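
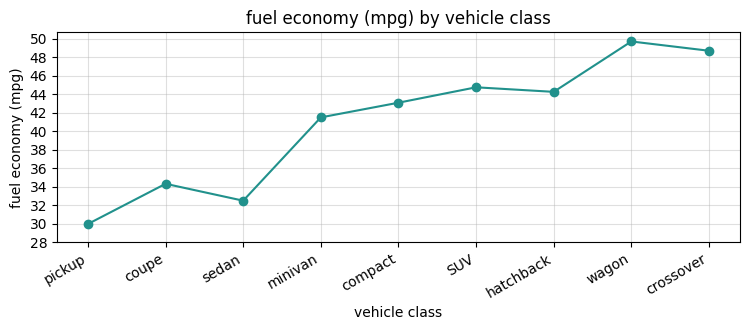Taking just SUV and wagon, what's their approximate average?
≈ 47

(44 + 50) / 2 ≈ 47.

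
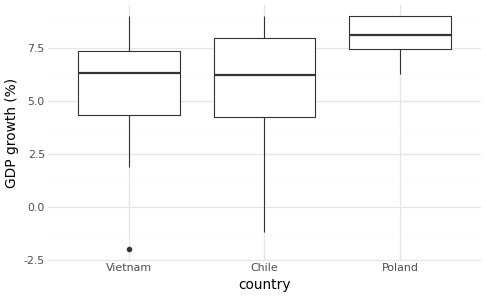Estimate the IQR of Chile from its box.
≈ 3.5

Q3 ≈ 8.0, Q1 ≈ 4.5; IQR ≈ 3.5.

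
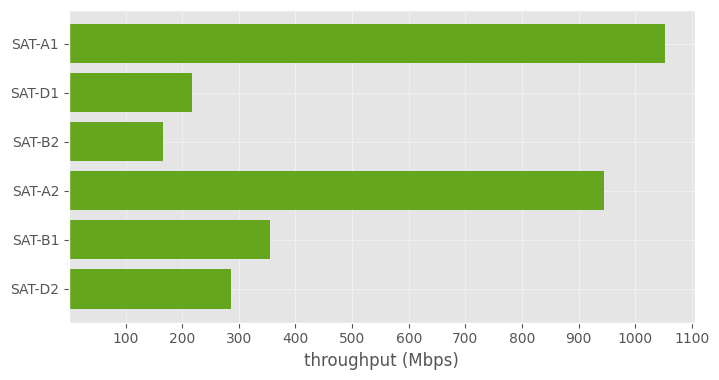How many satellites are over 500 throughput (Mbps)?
2

Above 500: SAT-A1, SAT-A2.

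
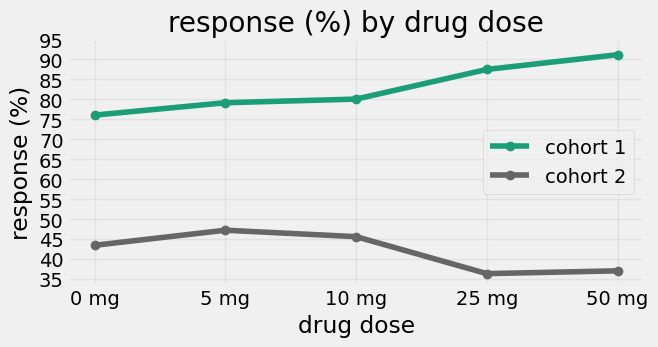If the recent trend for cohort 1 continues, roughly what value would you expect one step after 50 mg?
Last three: 80, 85, 90 → slope ≈ 5/step → next ≈ 95.

≈ 95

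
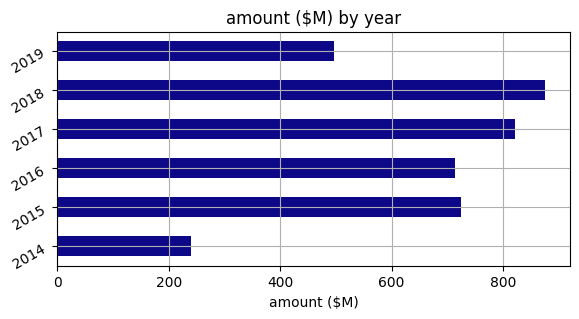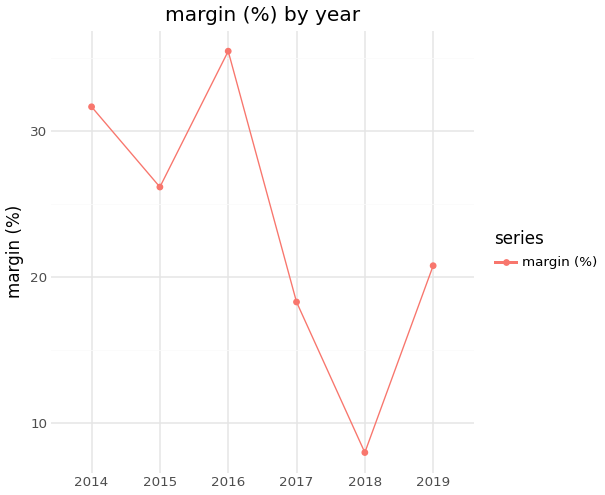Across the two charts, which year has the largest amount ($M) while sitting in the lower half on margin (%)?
2018

Chart 2 median margin (%) ≈ 25; below-median years: 2017, 2018, 2019. Among those, 2018 has the highest amount ($M) (≈ 900).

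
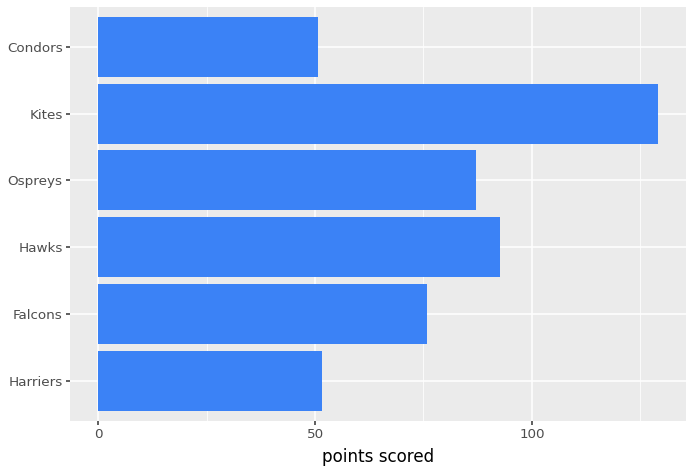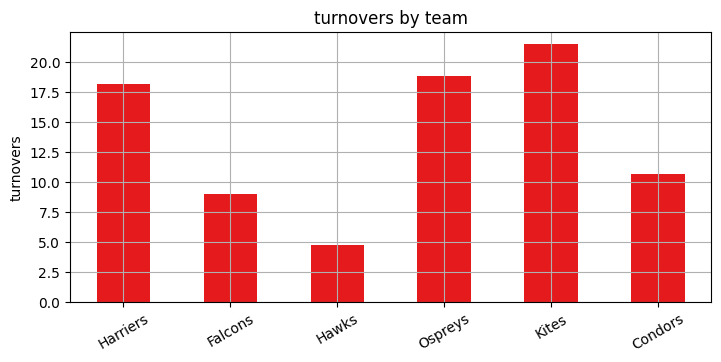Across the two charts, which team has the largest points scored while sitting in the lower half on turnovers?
Hawks

Chart 2 median turnovers ≈ 14; below-median teams: Falcons, Hawks, Condors. Among those, Hawks has the highest points scored (≈ 100).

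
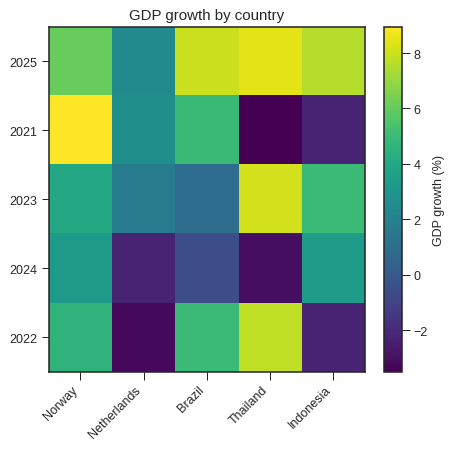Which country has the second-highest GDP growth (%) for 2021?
Brazil

Top 3 for 2021: Norway ≈ 8, Brazil ≈ 4, Netherlands ≈ 2.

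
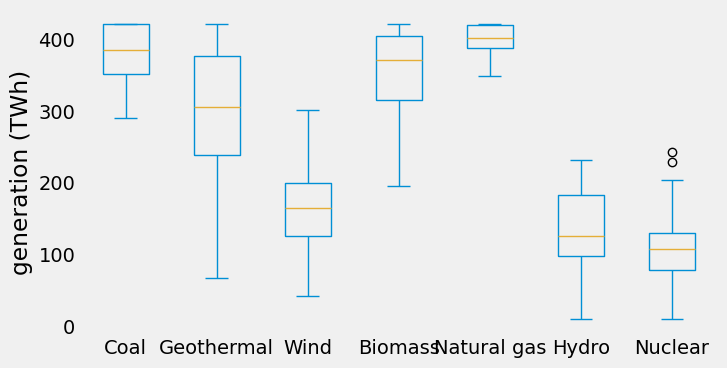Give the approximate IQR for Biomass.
Q3 ≈ 400, Q1 ≈ 300; IQR ≈ 100.

≈ 100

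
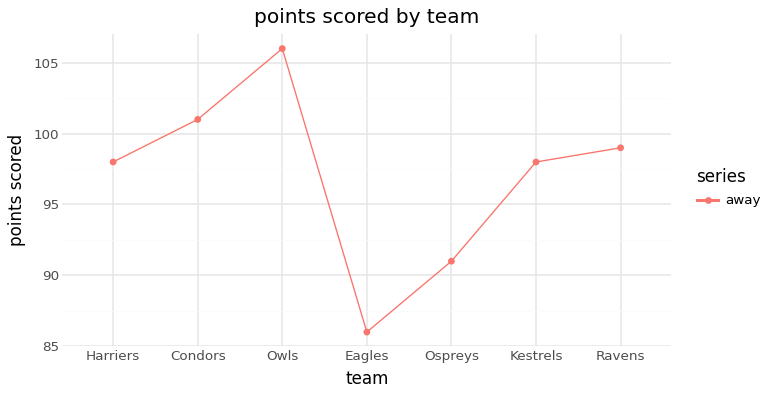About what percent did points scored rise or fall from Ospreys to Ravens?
Ospreys ≈ 92, Ravens ≈ 100; (100 − 92) / 92 ≈ +8.7%.

≈ +8.7%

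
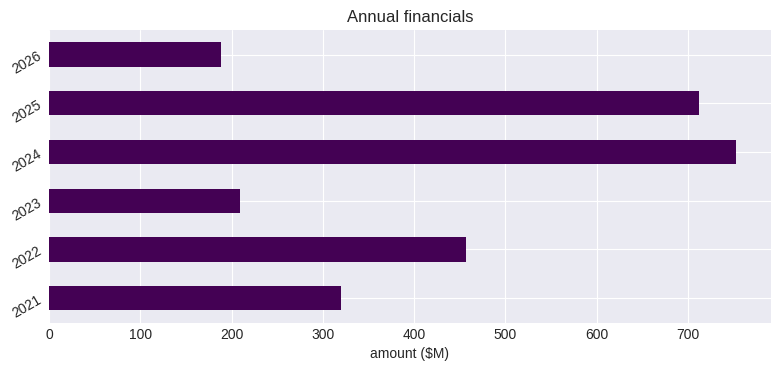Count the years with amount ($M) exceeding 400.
3

Above 400: 2022, 2024, 2025.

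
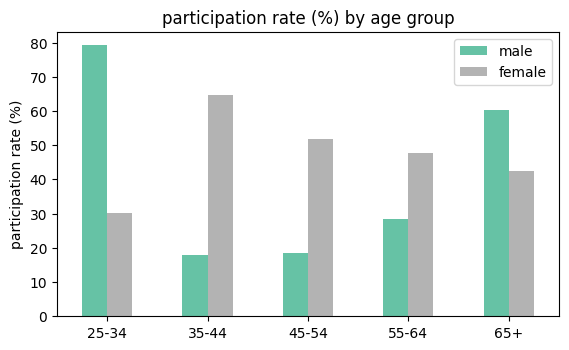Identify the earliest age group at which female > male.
35-44

25-34: female ≈ 30 vs male ≈ 80 (not yet); 35-44: female ≈ 60 vs male ≈ 20 (first crossover).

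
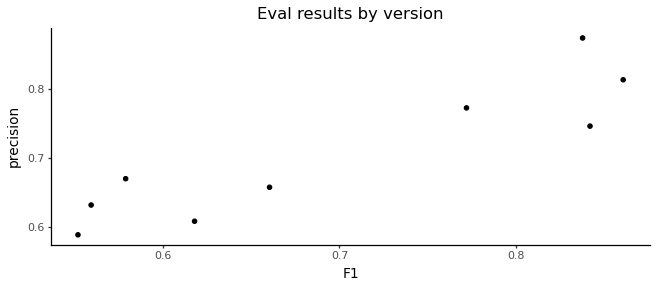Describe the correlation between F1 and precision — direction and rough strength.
positive, strong

Points are positively correlated; strong (|r| ≈ 0.9).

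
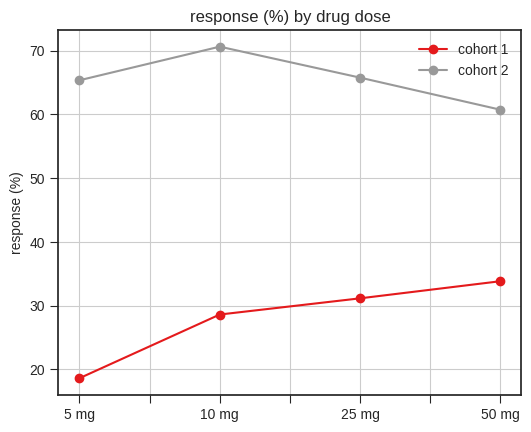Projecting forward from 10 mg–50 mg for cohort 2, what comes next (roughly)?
Last three: 70, 65, 60 → slope ≈ -5/step → next ≈ 55.

≈ 55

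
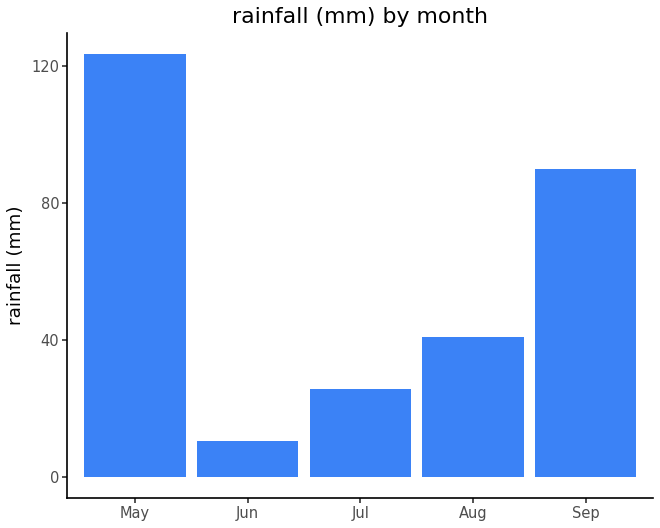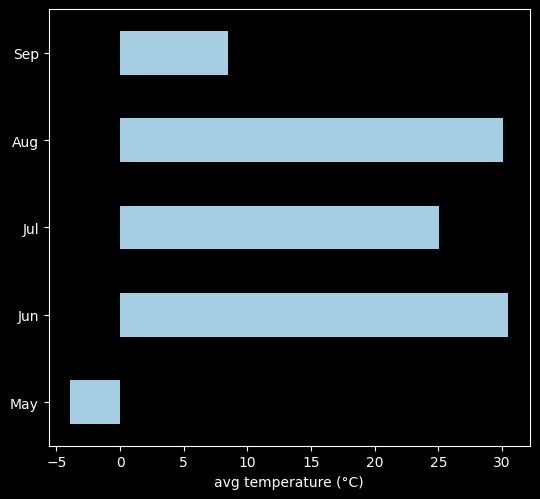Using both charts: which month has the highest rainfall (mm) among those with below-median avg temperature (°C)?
May

Chart 2 median avg temperature (°C) ≈ 25; below-median months: May, Sep. Among those, May has the highest rainfall (mm) (≈ 120).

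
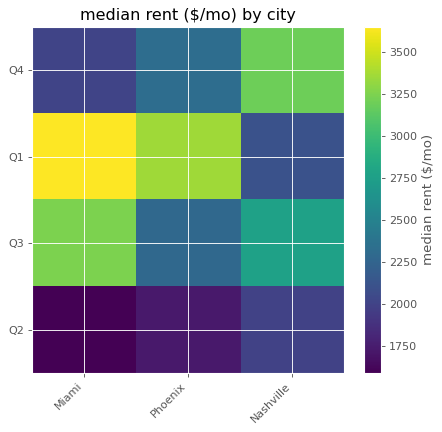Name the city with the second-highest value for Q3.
Top 3 for Q3: Miami ≈ 3200, Nashville ≈ 2800, Phoenix ≈ 2200.

Nashville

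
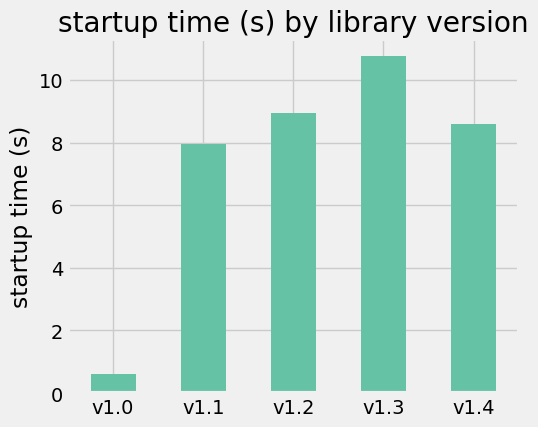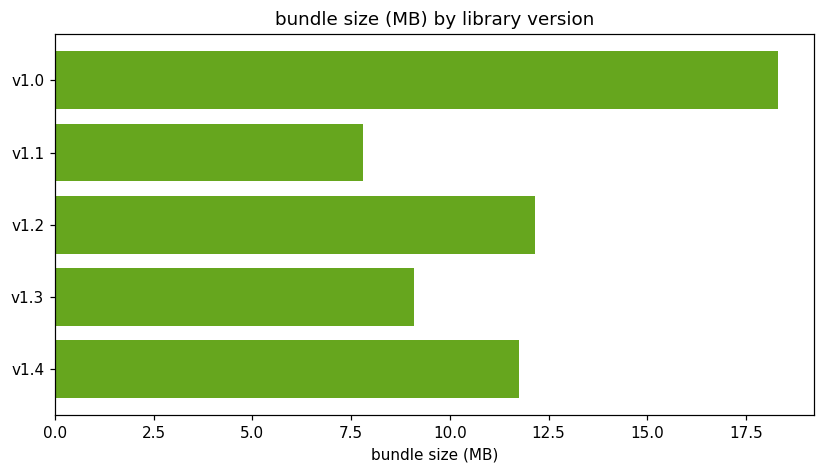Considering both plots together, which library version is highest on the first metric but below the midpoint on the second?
Chart 2 median bundle size (MB) ≈ 12; below-median library versions: v1.1, v1.3. Among those, v1.3 has the highest startup time (s) (≈ 11).

v1.3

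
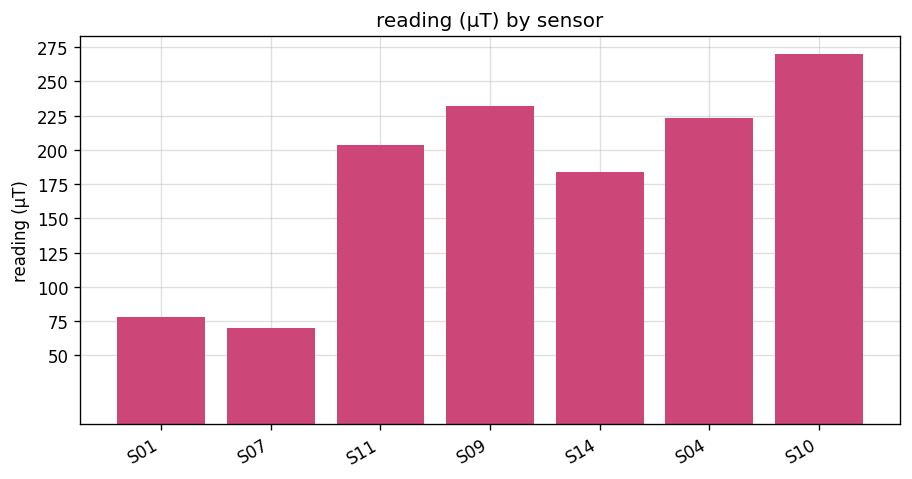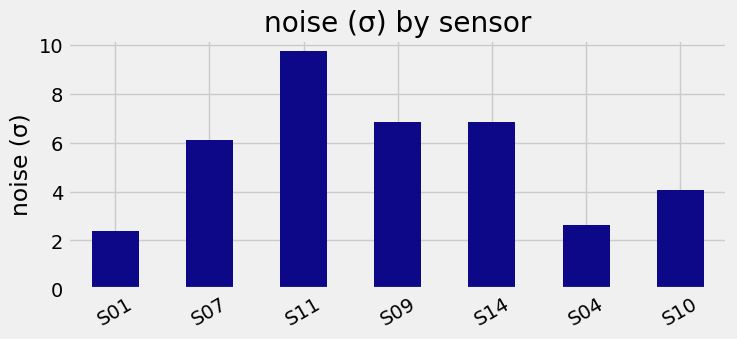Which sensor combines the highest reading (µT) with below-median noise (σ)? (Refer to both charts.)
Chart 2 median noise (σ) ≈ 6; below-median sensors: S01, S04, S10. Among those, S10 has the highest reading (µT) (≈ 275).

S10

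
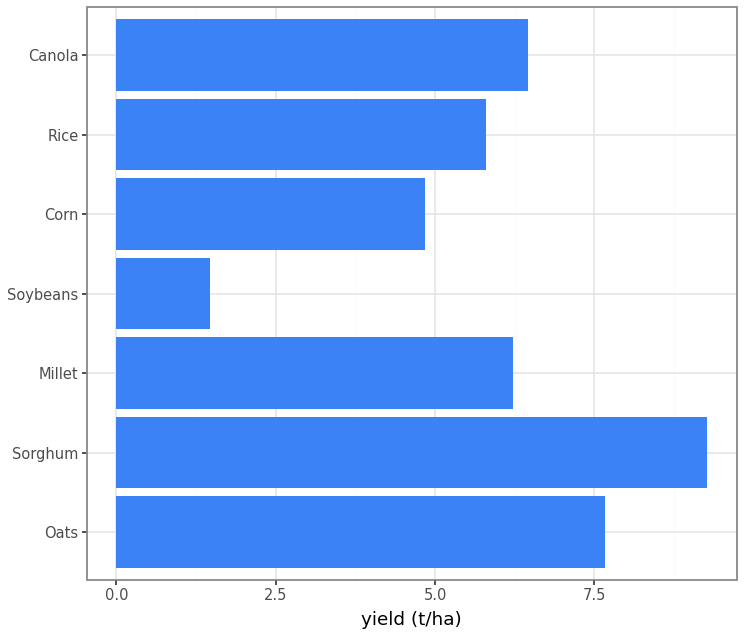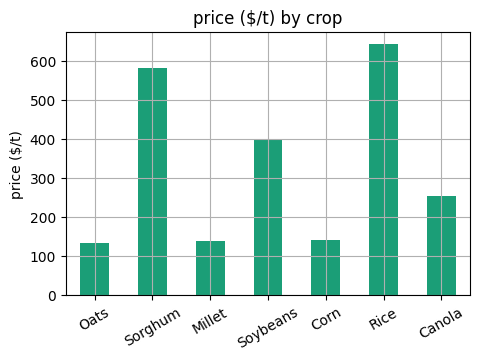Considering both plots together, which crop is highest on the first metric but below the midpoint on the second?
Chart 2 median price ($/t) ≈ 300; below-median crops: Oats, Millet, Corn. Among those, Oats has the highest yield (t/ha) (≈ 8).

Oats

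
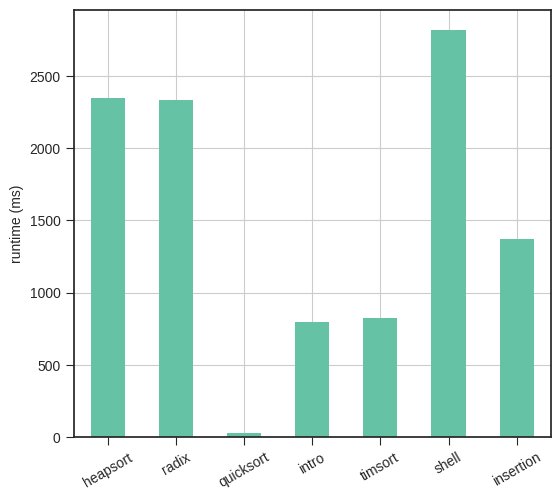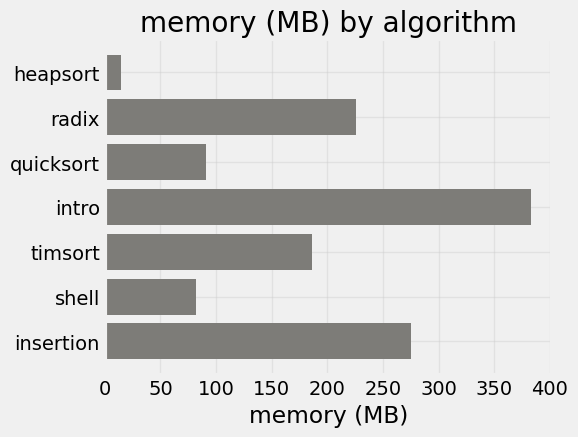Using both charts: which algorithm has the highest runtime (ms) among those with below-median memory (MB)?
shell

Chart 2 median memory (MB) ≈ 200; below-median algorithms: heapsort, quicksort, shell. Among those, shell has the highest runtime (ms) (≈ 3000).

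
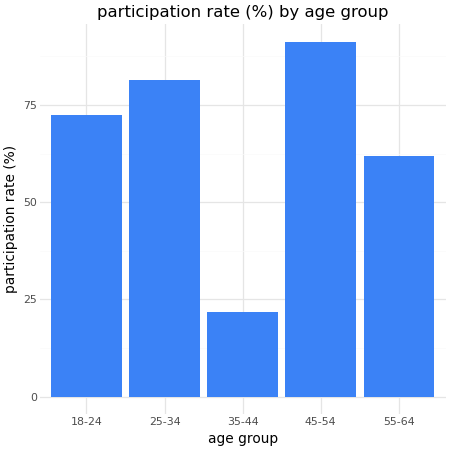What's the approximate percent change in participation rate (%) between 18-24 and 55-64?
≈ -14.3%

18-24 ≈ 70, 55-64 ≈ 60; (60 − 70) / 70 ≈ -14.3%.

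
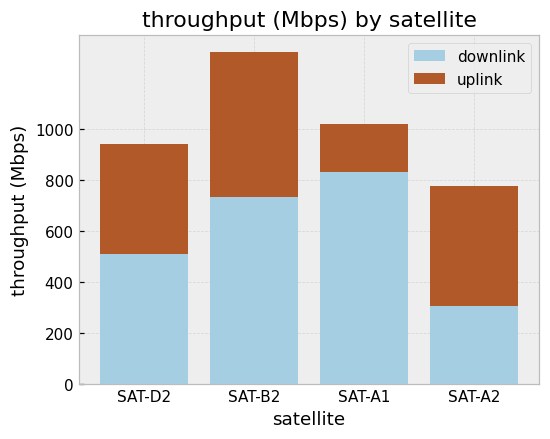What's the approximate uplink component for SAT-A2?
≈ 400

uplink top ≈ 800, bottom ≈ 400; segment ≈ 400.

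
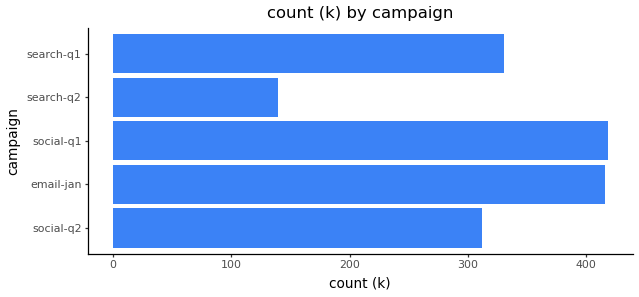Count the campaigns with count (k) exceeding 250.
4

Above 250: social-q2, email-jan, social-q1, search-q1.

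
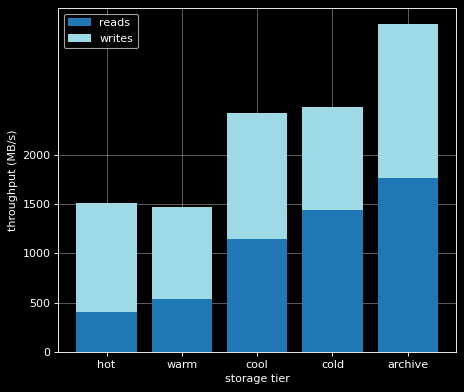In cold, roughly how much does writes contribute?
≈ 1000

writes top ≈ 2500, bottom ≈ 1500; segment ≈ 1000.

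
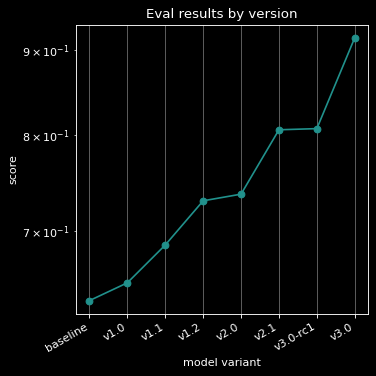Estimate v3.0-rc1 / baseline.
v3.0-rc1 ≈ 0.80, baseline ≈ 0.65; 0.80/0.65 ≈ 1.23.

≈ 1.23×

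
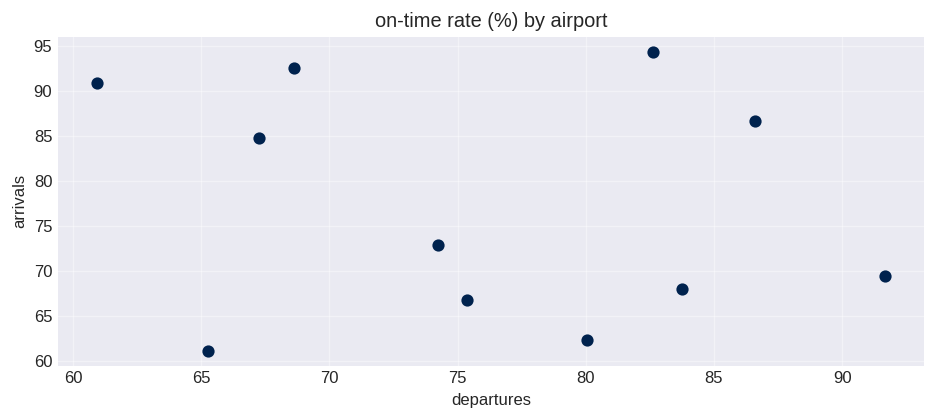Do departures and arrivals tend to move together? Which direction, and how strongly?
no clear correlation

Points are roughly uncorrelated; weak (|r| ≈ 0.2).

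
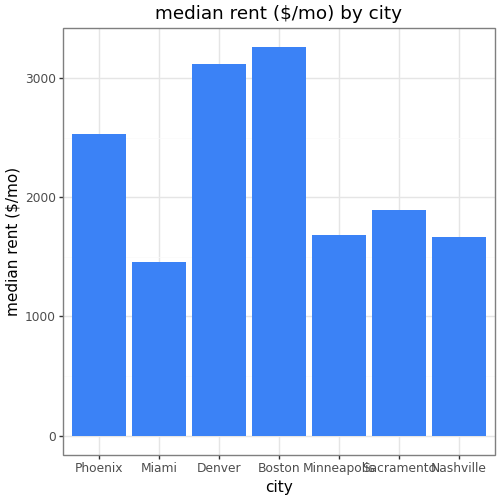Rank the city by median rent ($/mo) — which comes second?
Denver

Top 3: Boston ≈ 3500, Denver ≈ 3000, Phoenix ≈ 2500.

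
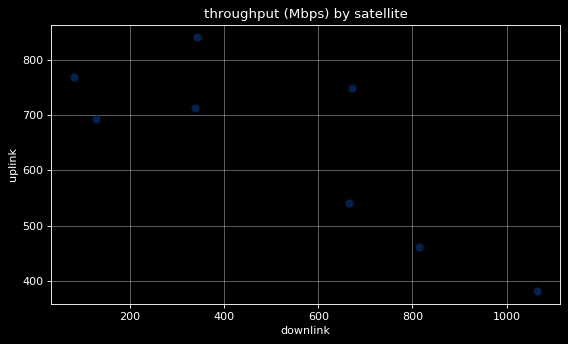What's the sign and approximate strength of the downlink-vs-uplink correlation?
Points are negatively correlated; strong (|r| ≈ 0.8).

negative, strong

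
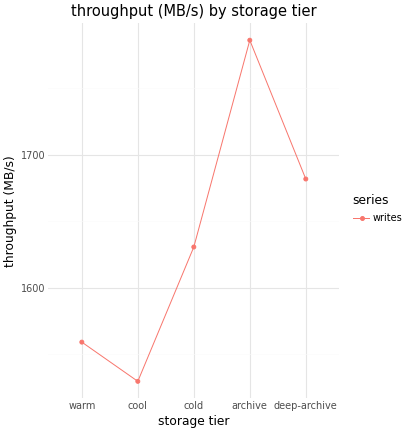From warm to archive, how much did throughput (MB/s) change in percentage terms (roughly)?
≈ +14.5%

warm ≈ 1550, archive ≈ 1775; (1775 − 1550) / 1550 ≈ +14.5%.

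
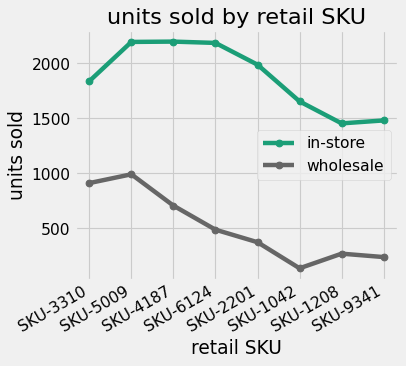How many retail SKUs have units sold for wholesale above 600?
Above 600: SKU-3310, SKU-5009, SKU-4187.

3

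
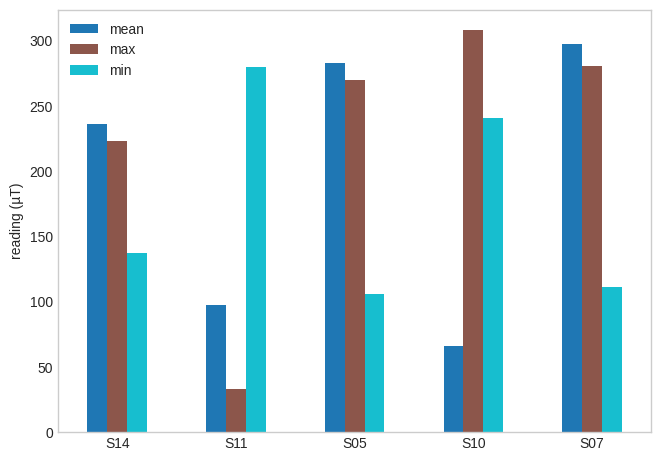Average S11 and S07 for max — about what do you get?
≈ 175

(50 + 300) / 2 ≈ 175.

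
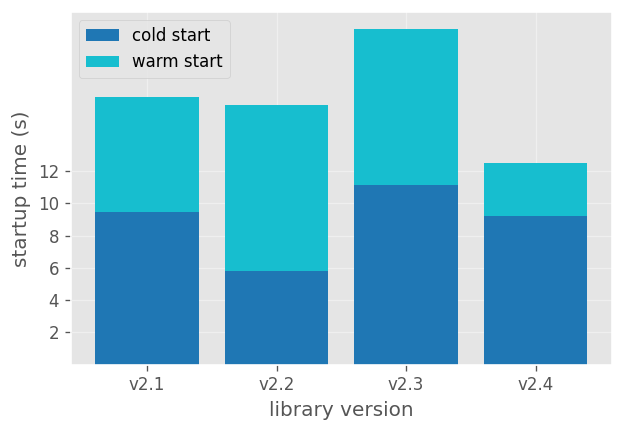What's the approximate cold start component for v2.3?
≈ 12

cold start top ≈ 12, bottom ≈ 0; segment ≈ 12.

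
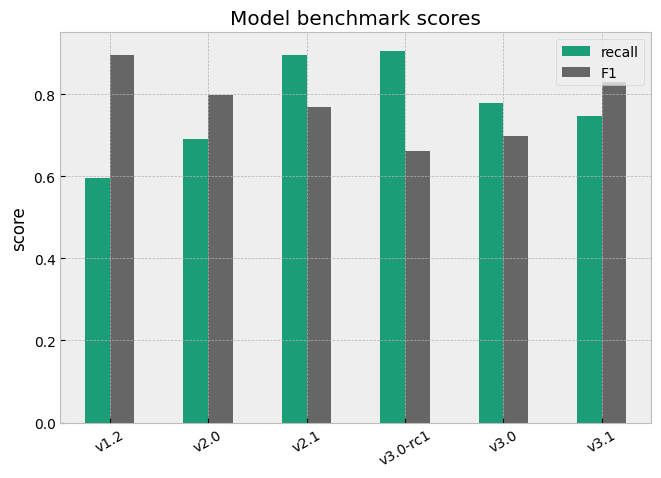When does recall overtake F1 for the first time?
v2.1

v2.0: recall ≈ 0.7 vs F1 ≈ 0.8 (not yet); v2.1: recall ≈ 0.9 vs F1 ≈ 0.8 (first crossover).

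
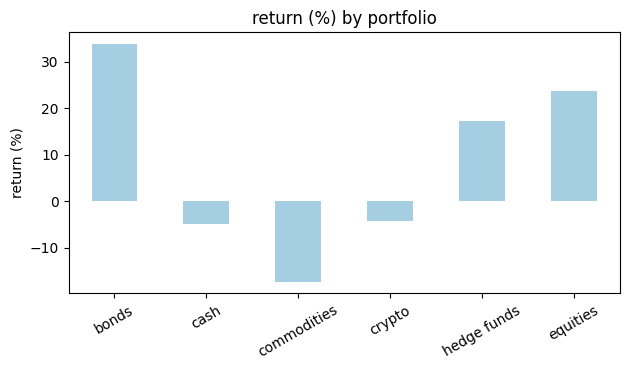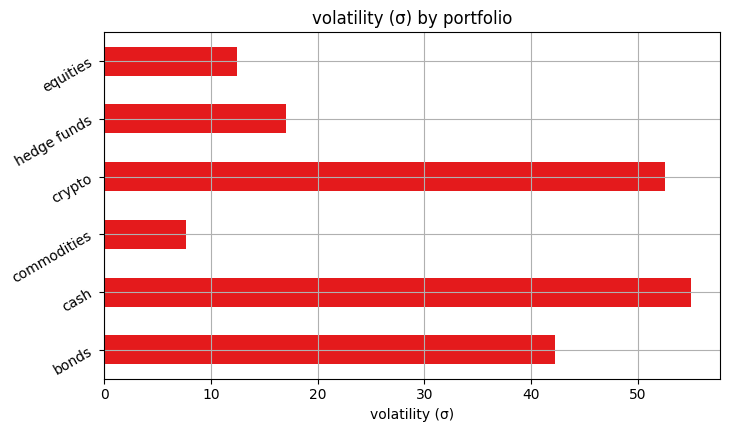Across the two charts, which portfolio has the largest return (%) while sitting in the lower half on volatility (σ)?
equities

Chart 2 median volatility (σ) ≈ 30; below-median portfolios: commodities, hedge funds, equities. Among those, equities has the highest return (%) (≈ 25).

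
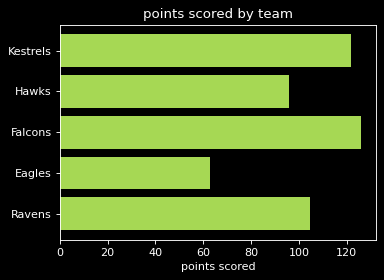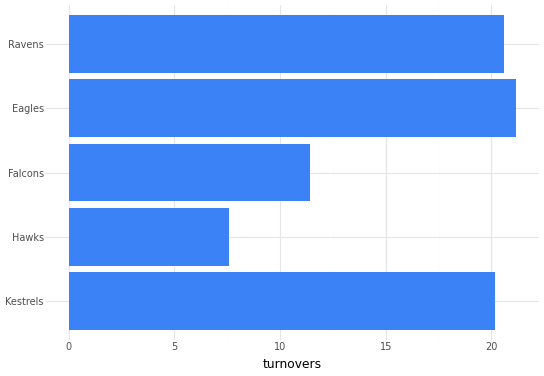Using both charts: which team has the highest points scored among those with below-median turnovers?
Falcons

Chart 2 median turnovers ≈ 20; below-median teams: Hawks, Falcons. Among those, Falcons has the highest points scored (≈ 120).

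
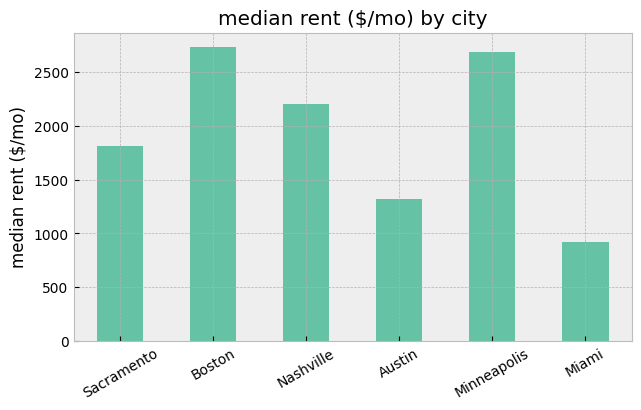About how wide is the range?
Max Boston ≈ 2500, min Miami ≈ 1000; range ≈ 1500.

≈ 1500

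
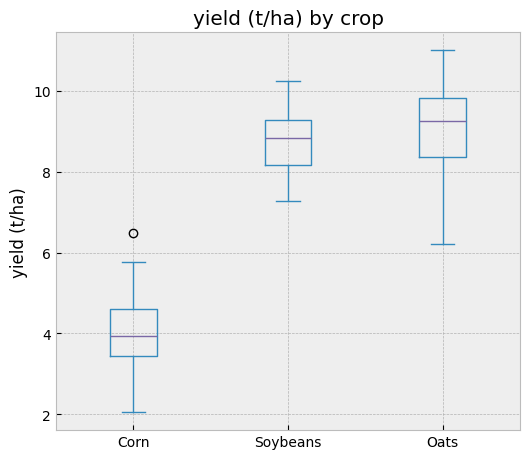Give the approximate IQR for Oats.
≈ 1.5

Q3 ≈ 10.0, Q1 ≈ 8.5; IQR ≈ 1.5.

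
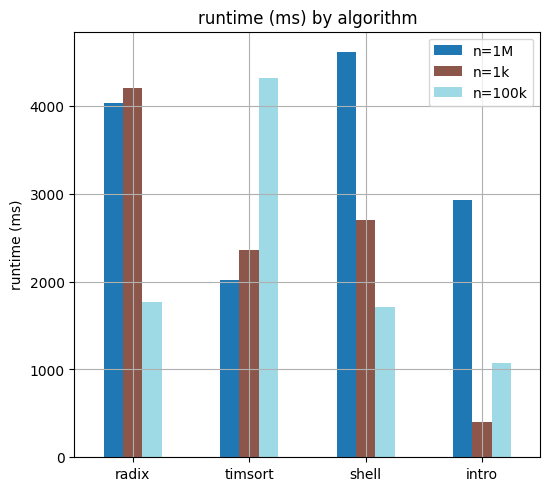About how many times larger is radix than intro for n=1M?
≈ 1.33×

radix ≈ 4000, intro ≈ 3000; 4000/3000 ≈ 1.33.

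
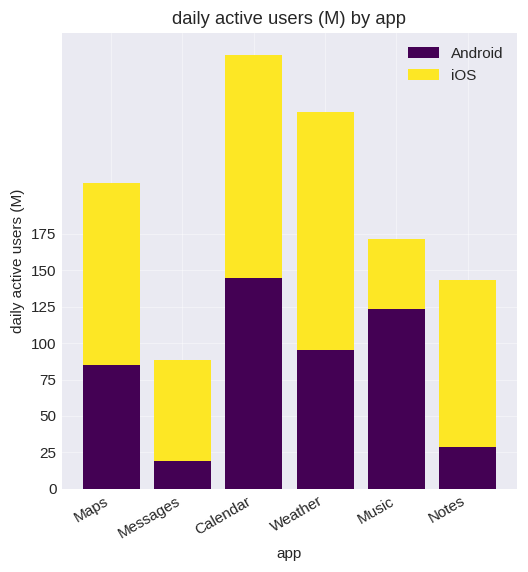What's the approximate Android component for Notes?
≈ 25

Android top ≈ 25, bottom ≈ 0; segment ≈ 25.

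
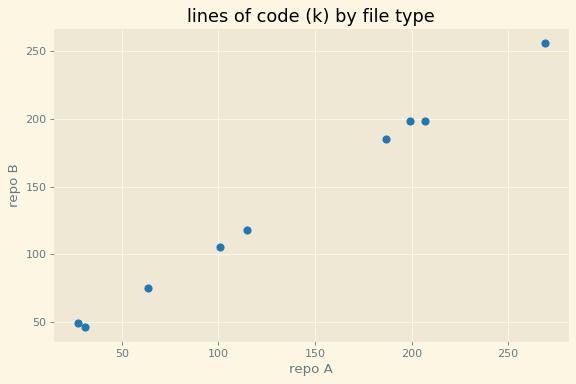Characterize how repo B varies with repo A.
positive, strong

Points are positively correlated; strong (|r| ≈ 1.0).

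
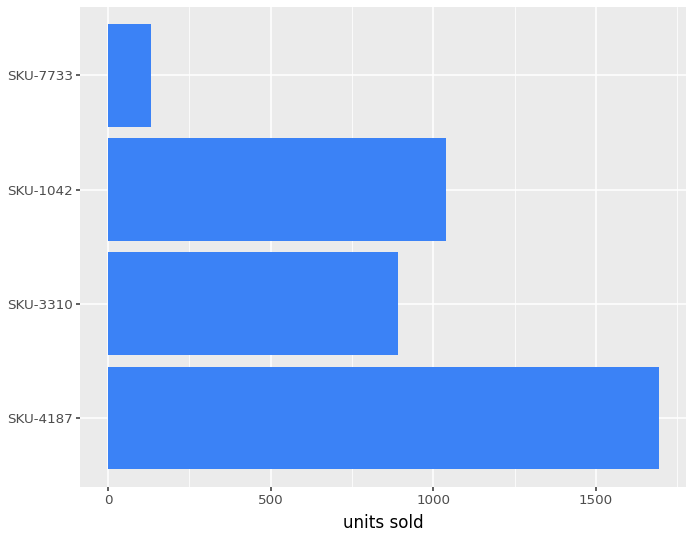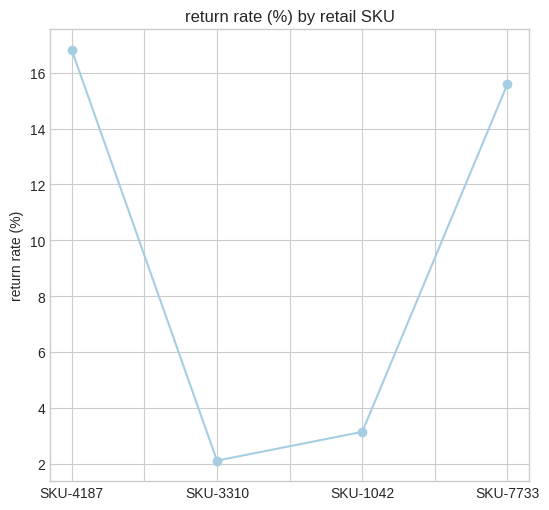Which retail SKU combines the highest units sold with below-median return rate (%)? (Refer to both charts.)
Chart 2 median return rate (%) ≈ 10; below-median retail SKUs: SKU-3310, SKU-1042. Among those, SKU-1042 has the highest units sold (≈ 1000).

SKU-1042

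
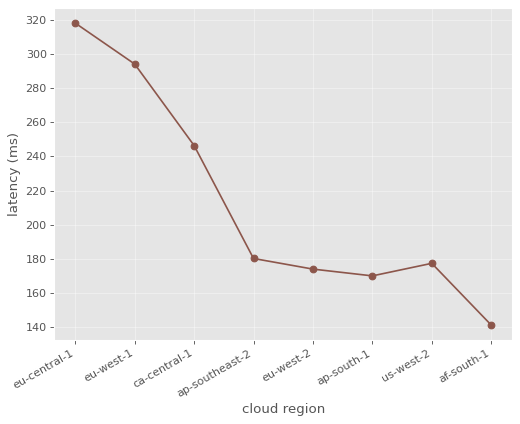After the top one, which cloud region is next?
Top 3: eu-central-1 ≈ 320, eu-west-1 ≈ 300, ca-central-1 ≈ 240.

eu-west-1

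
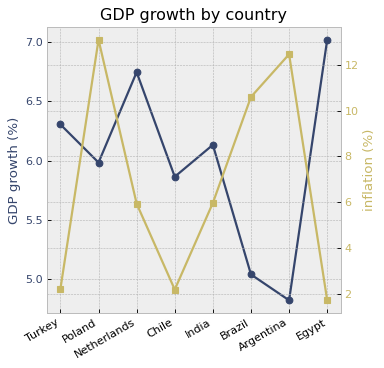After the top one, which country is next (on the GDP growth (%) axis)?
Top 3 (on the GDP growth (%) axis): Egypt ≈ 7.0, Netherlands ≈ 6.8, Turkey ≈ 6.4.

Netherlands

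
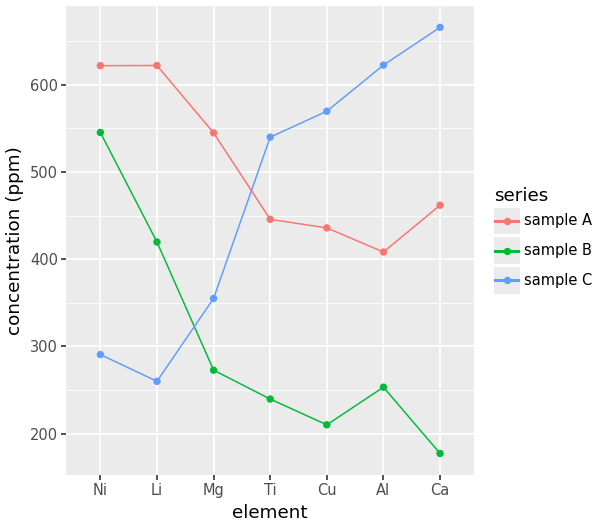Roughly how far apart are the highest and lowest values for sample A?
Max Li ≈ 600, min Al ≈ 400; range ≈ 200.

≈ 200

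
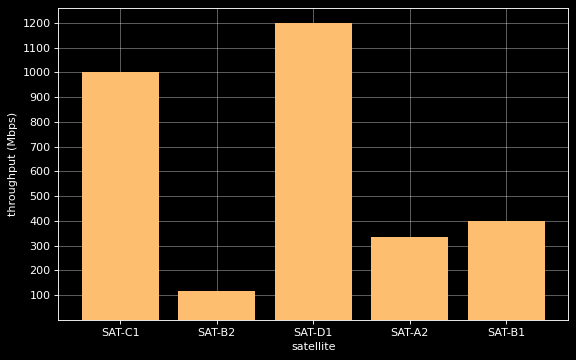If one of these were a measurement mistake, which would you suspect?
SAT-D1

SAT-D1 ≈ 1200; the rest sit between ≈ 100 and ≈ 1000.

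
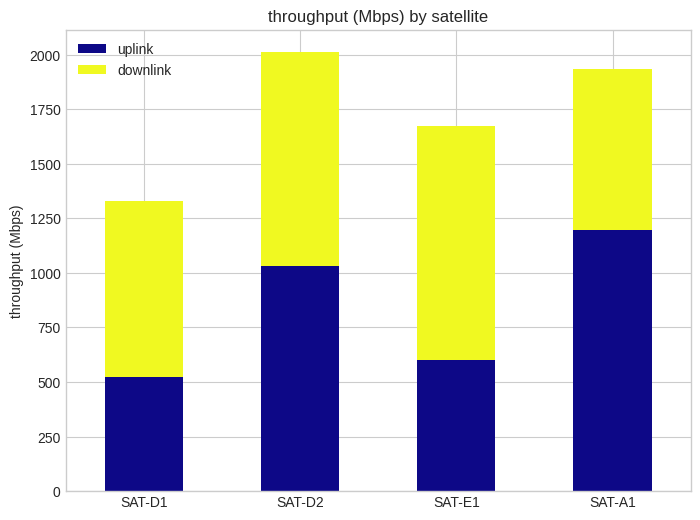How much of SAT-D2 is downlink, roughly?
≈ 1000

downlink top ≈ 2000, bottom ≈ 1000; segment ≈ 1000.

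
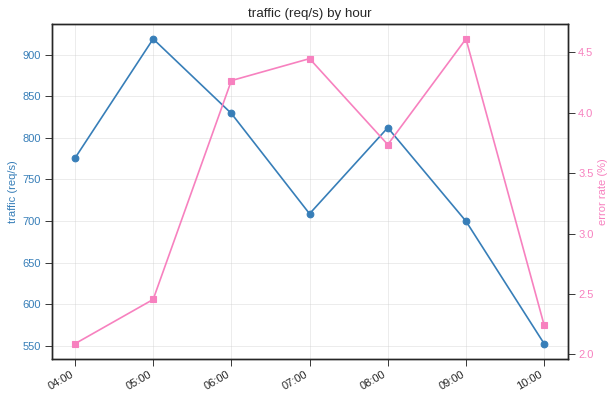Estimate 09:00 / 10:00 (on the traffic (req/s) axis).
09:00 ≈ 700, 10:00 ≈ 550; 700/550 ≈ 1.27.

≈ 1.27×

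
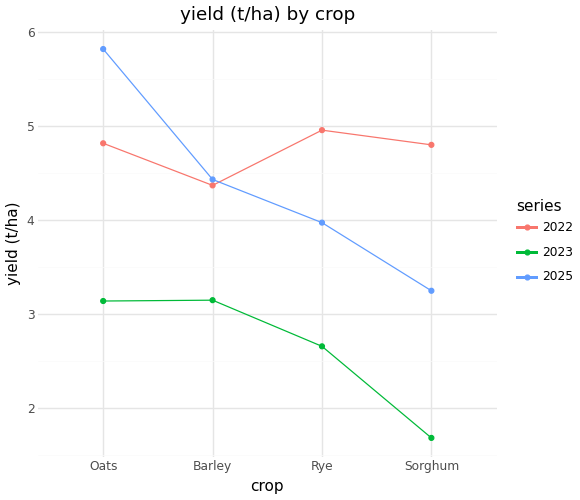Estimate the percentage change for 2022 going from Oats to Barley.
Oats ≈ 5.0, Barley ≈ 4.5; (4.5 − 5.0) / 5.0 ≈ -10%.

≈ -10%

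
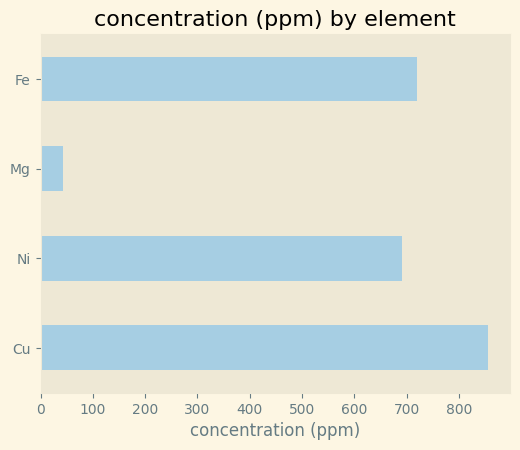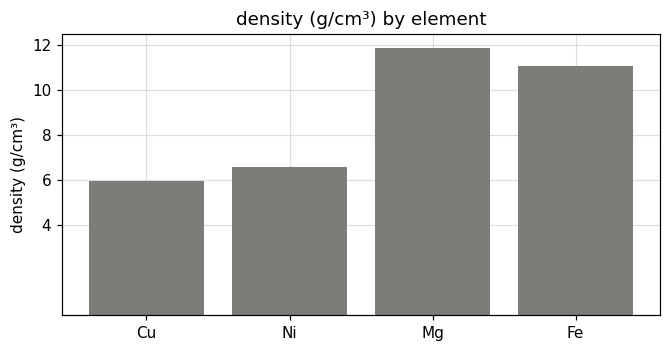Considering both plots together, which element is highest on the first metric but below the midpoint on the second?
Chart 2 median density (g/cm³) ≈ 8; below-median elements: Cu, Ni. Among those, Cu has the highest concentration (ppm) (≈ 900).

Cu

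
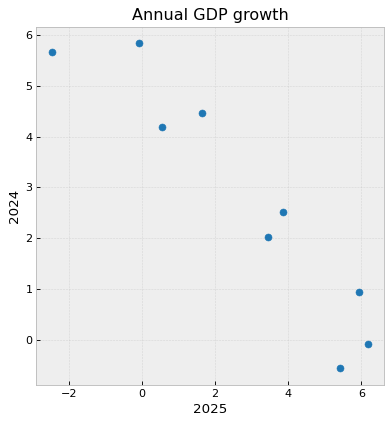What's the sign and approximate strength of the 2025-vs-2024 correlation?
negative, strong

Points are negatively correlated; strong (|r| ≈ 0.9).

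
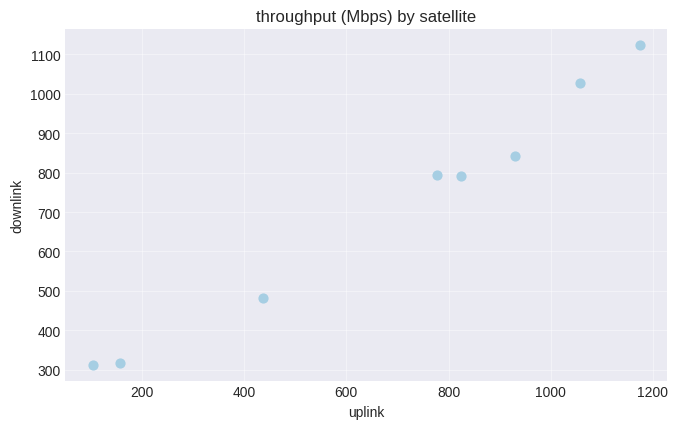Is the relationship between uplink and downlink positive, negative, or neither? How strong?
Points are positively correlated; strong (|r| ≈ 1.0).

positive, strong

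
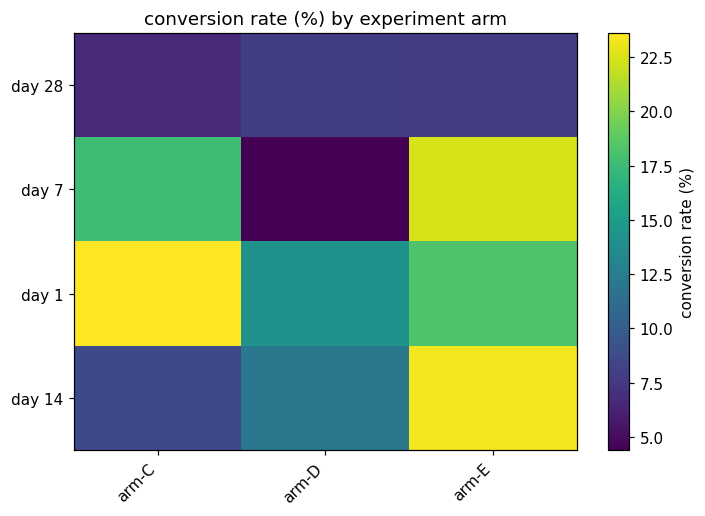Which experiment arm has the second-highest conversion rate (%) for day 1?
arm-E

Top 3 for day 1: arm-C ≈ 24, arm-E ≈ 18, arm-D ≈ 14.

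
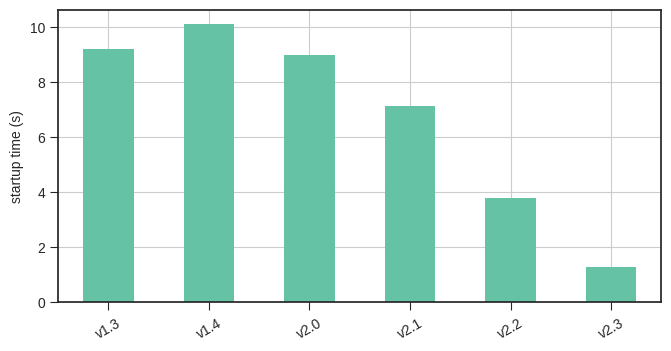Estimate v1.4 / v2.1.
≈ 1.43×

v1.4 ≈ 10, v2.1 ≈ 7; 10/7 ≈ 1.43.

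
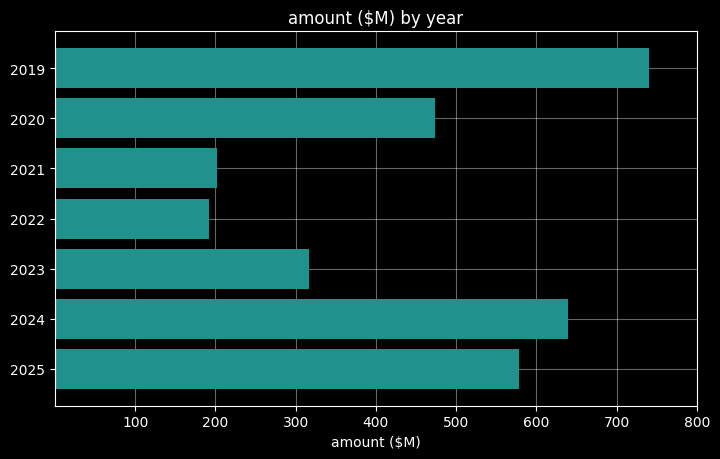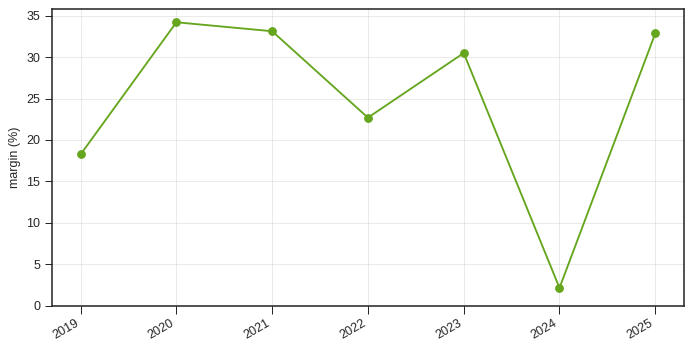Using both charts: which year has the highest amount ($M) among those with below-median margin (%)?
2019

Chart 2 median margin (%) ≈ 30; below-median years: 2019, 2022, 2024. Among those, 2019 has the highest amount ($M) (≈ 700).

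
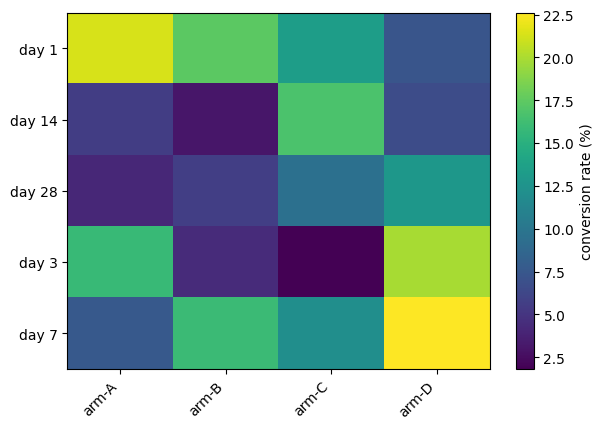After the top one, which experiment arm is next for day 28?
arm-C

Top 3 for day 28: arm-D ≈ 12, arm-C ≈ 10, arm-B ≈ 6.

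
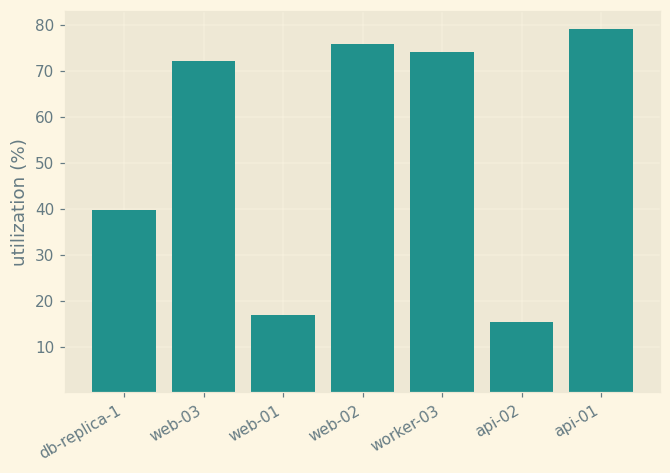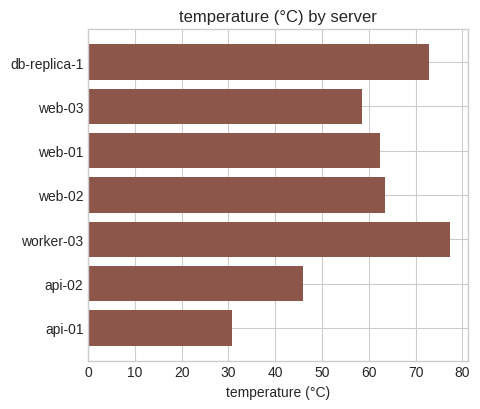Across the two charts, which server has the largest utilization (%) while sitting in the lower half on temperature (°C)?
api-01

Chart 2 median temperature (°C) ≈ 60; below-median servers: web-03, api-02, api-01. Among those, api-01 has the highest utilization (%) (≈ 80).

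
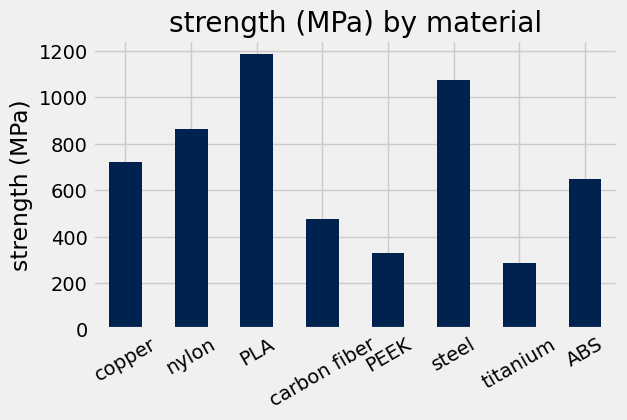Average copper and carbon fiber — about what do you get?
(700 + 500) / 2 ≈ 600.

≈ 600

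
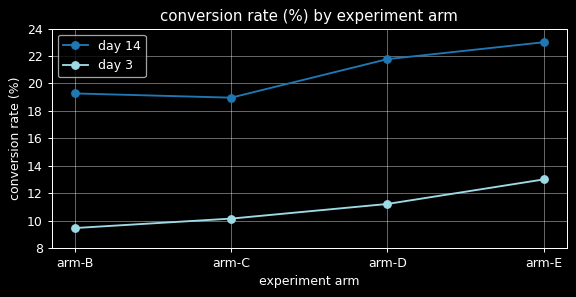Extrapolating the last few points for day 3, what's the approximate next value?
Last three: 10, 12, 14 → slope ≈ 2/step → next ≈ 16.

≈ 16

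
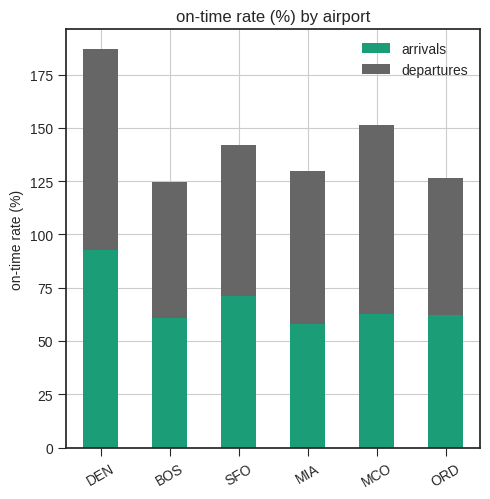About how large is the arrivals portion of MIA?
arrivals top ≈ 60, bottom ≈ 0; segment ≈ 60.

≈ 60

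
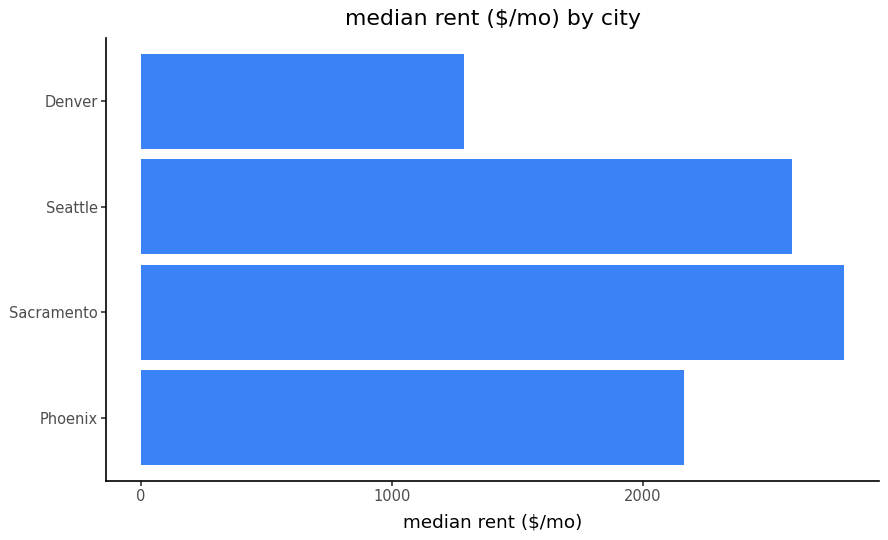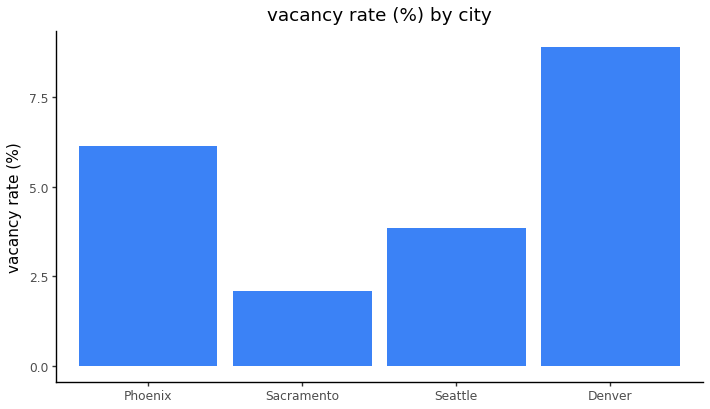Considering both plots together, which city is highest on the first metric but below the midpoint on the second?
Sacramento

Chart 2 median vacancy rate (%) ≈ 5; below-median cities: Sacramento, Seattle. Among those, Sacramento has the highest median rent ($/mo) (≈ 3000).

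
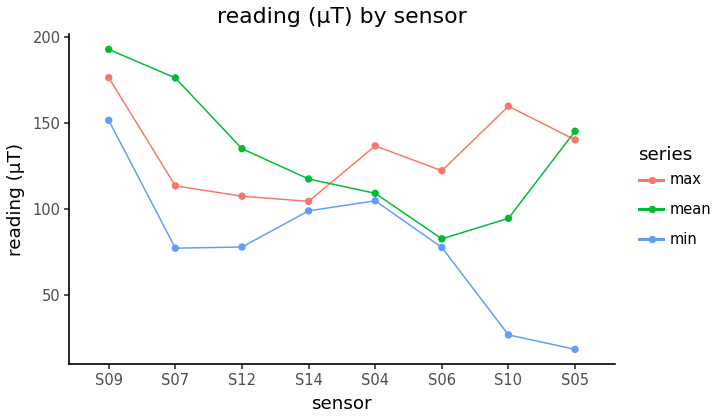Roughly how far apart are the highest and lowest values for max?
≈ 80

Max S09 ≈ 180, min S14 ≈ 100; range ≈ 80.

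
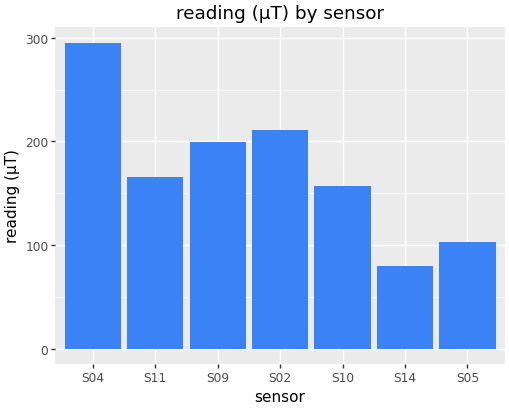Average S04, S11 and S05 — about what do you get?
(300 + 175 + 100) / 3 ≈ 192.

≈ 192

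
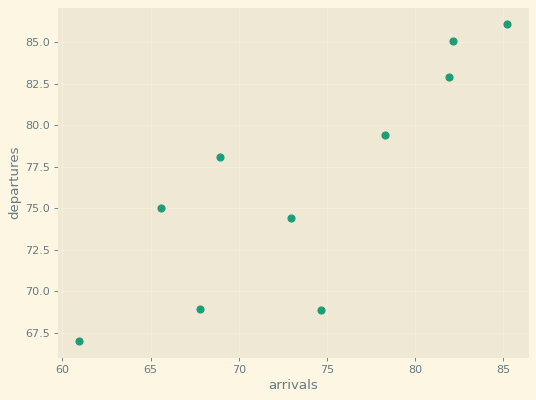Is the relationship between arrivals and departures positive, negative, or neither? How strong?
Points are positively correlated; strong (|r| ≈ 0.8).

positive, strong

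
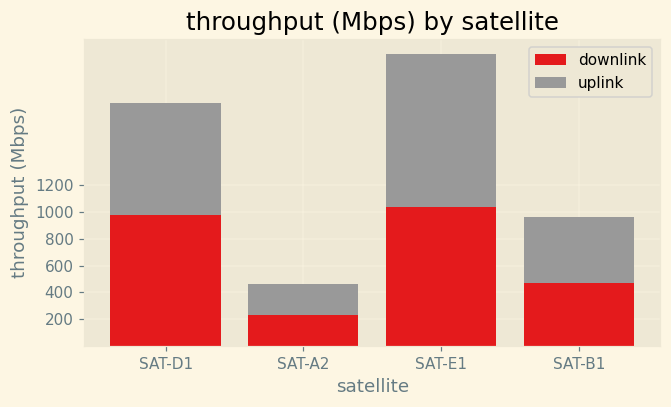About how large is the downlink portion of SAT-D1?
≈ 1000

downlink top ≈ 1000, bottom ≈ 0; segment ≈ 1000.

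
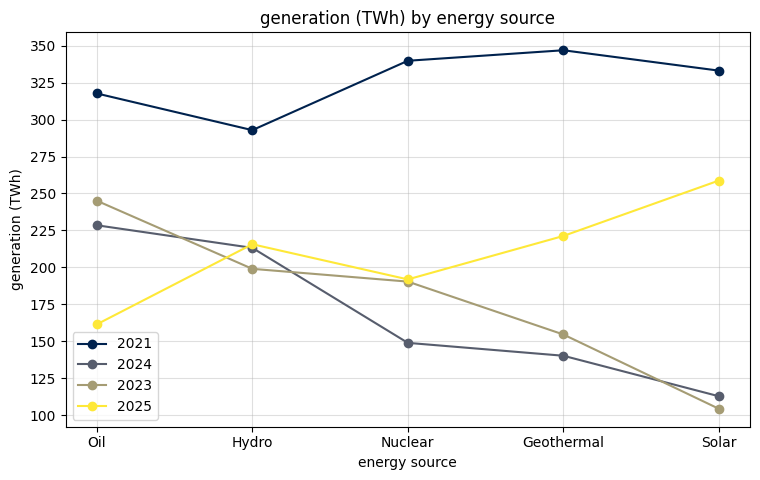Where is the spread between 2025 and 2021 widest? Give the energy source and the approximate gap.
Oil: 2025 ≈ 150, 2021 ≈ 325 → gap ≈ 175. Next-largest (Nuclear) is only ≈ 150.

Oil, ≈ 175 TWh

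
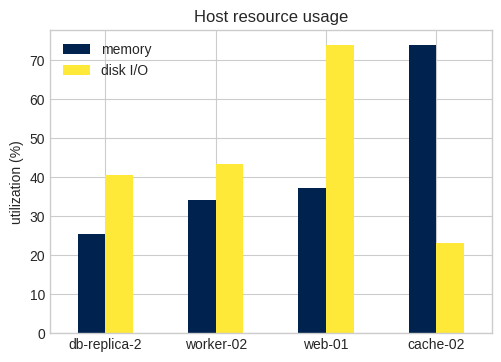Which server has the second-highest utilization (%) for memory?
Top 3 for memory: cache-02 ≈ 70, web-01 ≈ 40, worker-02 ≈ 30.

web-01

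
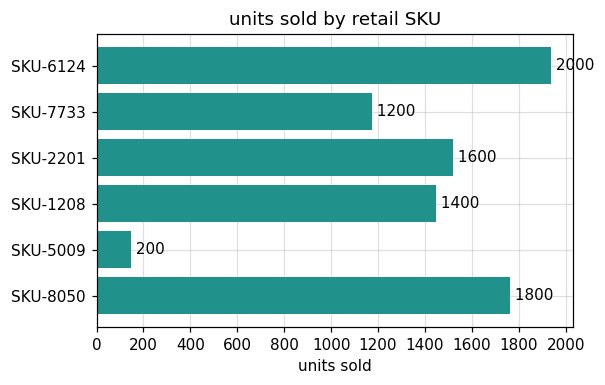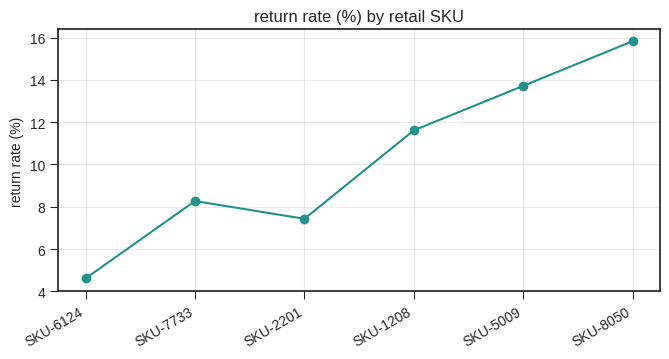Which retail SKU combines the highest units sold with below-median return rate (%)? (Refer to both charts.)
SKU-6124

Chart 2 median return rate (%) ≈ 10; below-median retail SKUs: SKU-6124, SKU-7733, SKU-2201. Among those, SKU-6124 has the highest units sold (≈ 2000).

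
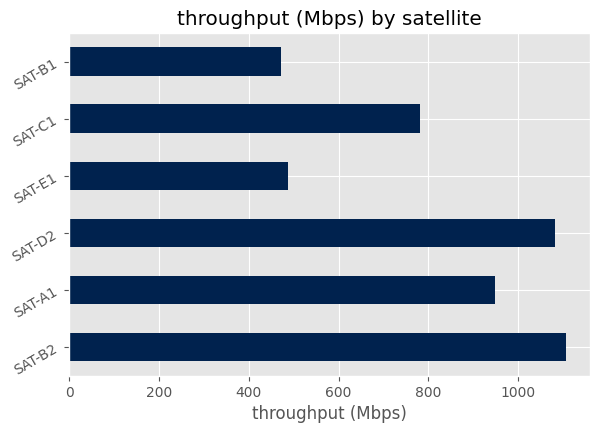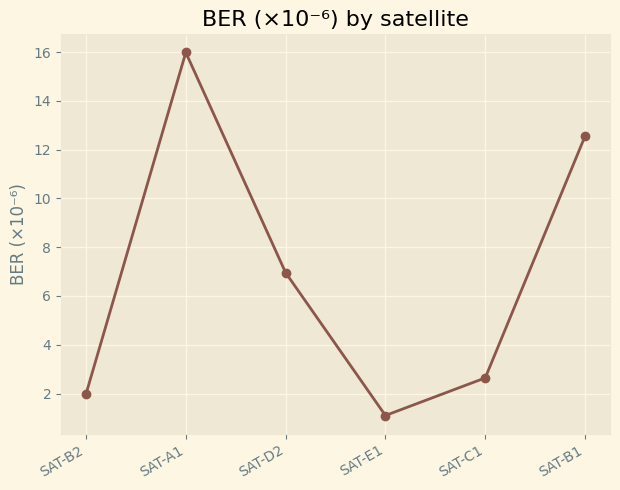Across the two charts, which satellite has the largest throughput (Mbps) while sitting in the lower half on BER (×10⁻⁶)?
SAT-B2

Chart 2 median BER (×10⁻⁶) ≈ 4; below-median satellites: SAT-B2, SAT-E1, SAT-C1. Among those, SAT-B2 has the highest throughput (Mbps) (≈ 1200).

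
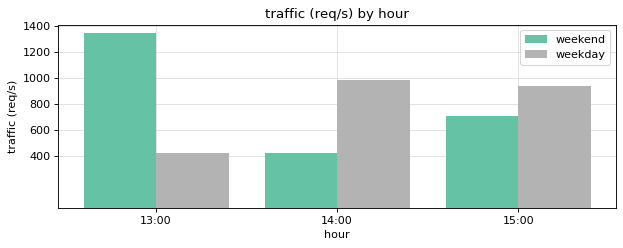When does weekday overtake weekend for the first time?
14:00

13:00: weekday ≈ 400 vs weekend ≈ 1400 (not yet); 14:00: weekday ≈ 1000 vs weekend ≈ 400 (first crossover).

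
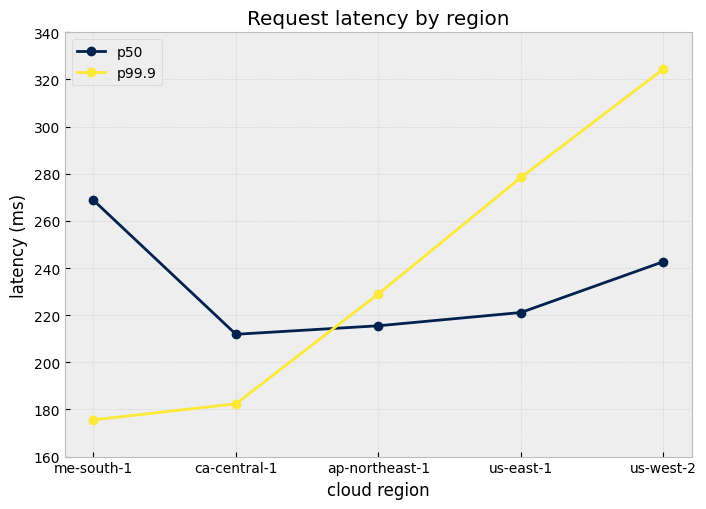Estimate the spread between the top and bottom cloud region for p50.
≈ 40

Max me-south-1 ≈ 260, min ca-central-1 ≈ 220; range ≈ 40.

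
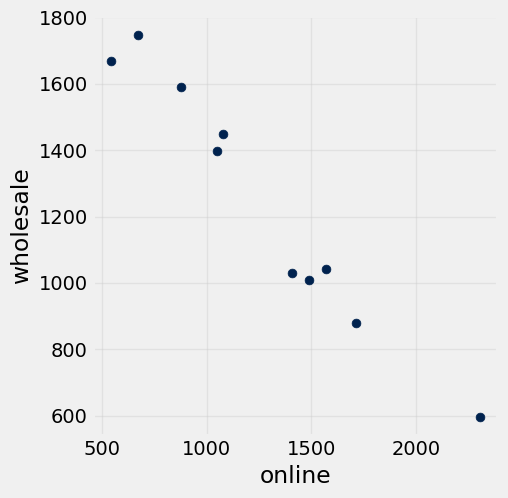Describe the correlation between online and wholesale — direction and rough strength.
negative, strong

Points are negatively correlated; strong (|r| ≈ 1.0).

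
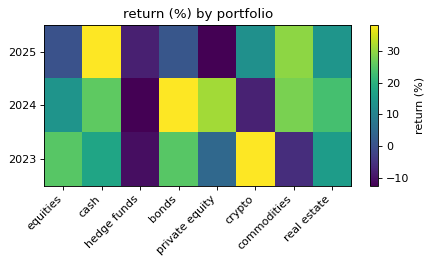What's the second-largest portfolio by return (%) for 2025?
Top 3 for 2025: cash ≈ 40, commodities ≈ 30, real estate ≈ 15.

commodities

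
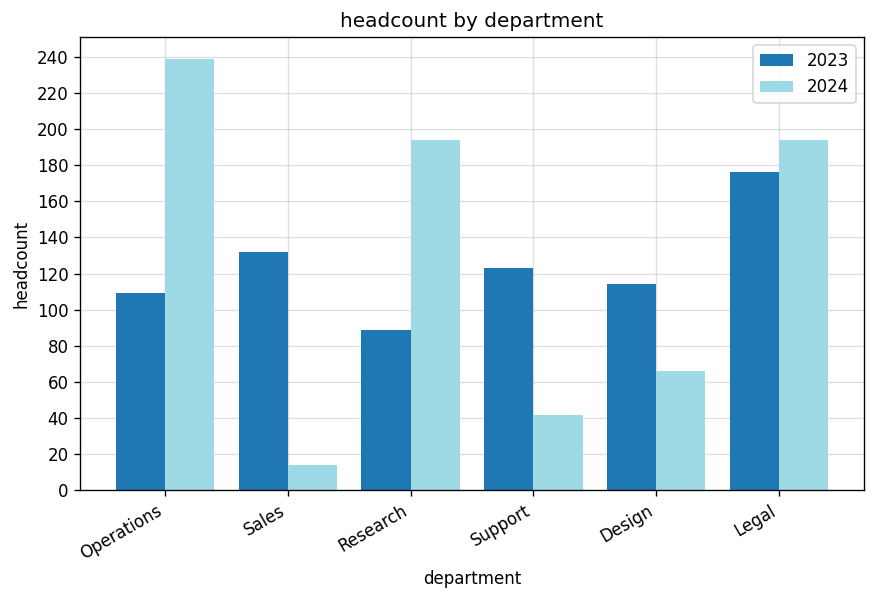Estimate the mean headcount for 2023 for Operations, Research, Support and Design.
(100 + 80 + 120 + 120) / 4 ≈ 105.

≈ 105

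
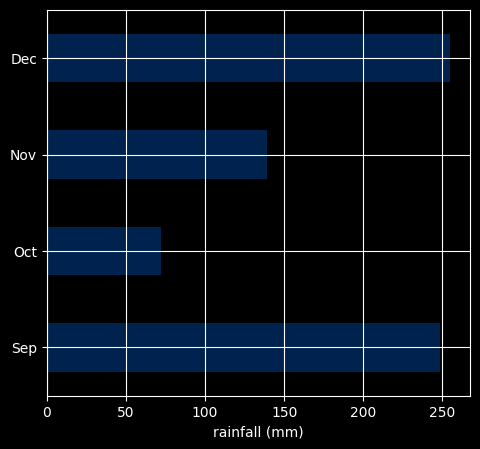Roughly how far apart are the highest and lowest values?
Max Dec ≈ 250, min Oct ≈ 75; range ≈ 175.

≈ 175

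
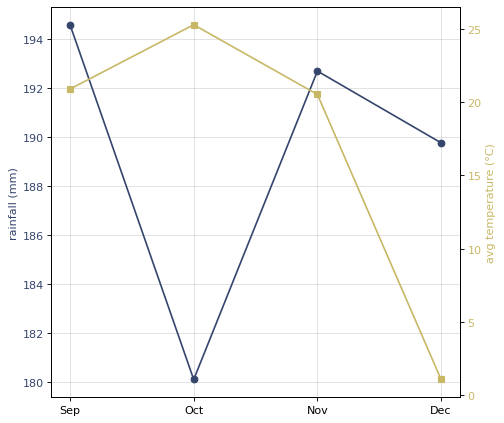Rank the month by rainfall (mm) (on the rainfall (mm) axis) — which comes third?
Dec

Top 4 (on the rainfall (mm) axis): Sep ≈ 194, Nov ≈ 192, Dec ≈ 190, Oct ≈ 180.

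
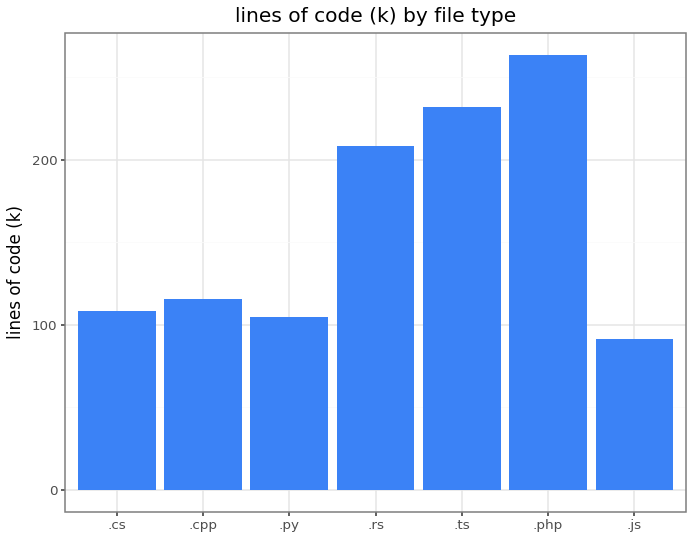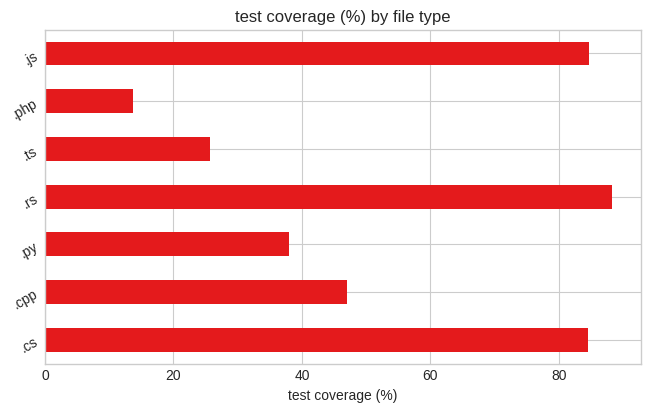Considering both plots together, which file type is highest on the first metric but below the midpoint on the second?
Chart 2 median test coverage (%) ≈ 50; below-median file types: .py, .ts, .php. Among those, .php has the highest lines of code (k) (≈ 275).

.php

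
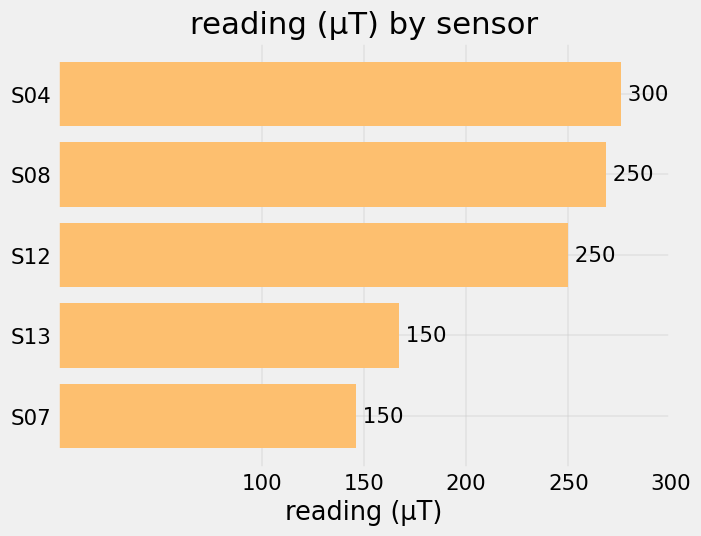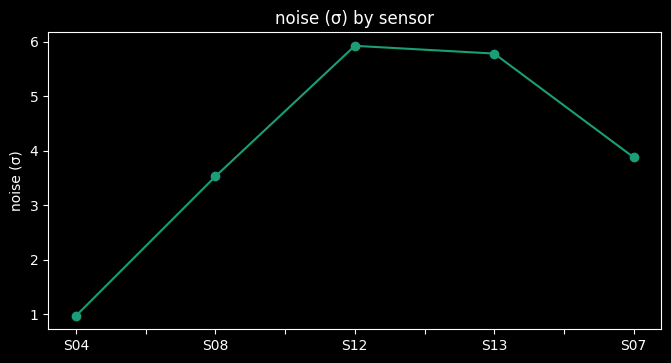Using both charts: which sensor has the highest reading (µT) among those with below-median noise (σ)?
Chart 2 median noise (σ) ≈ 4; below-median sensors: S04, S08. Among those, S04 has the highest reading (µT) (≈ 300).

S04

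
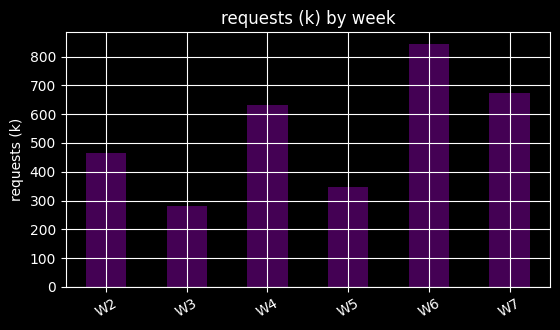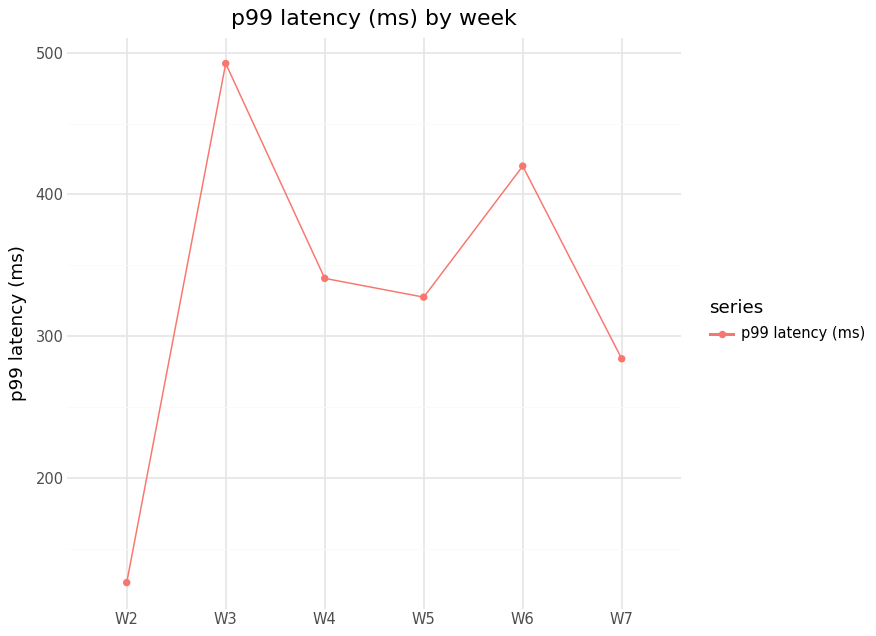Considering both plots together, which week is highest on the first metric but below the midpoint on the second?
W7

Chart 2 median p99 latency (ms) ≈ 350; below-median weeks: W2, W5, W7. Among those, W7 has the highest requests (k) (≈ 700).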